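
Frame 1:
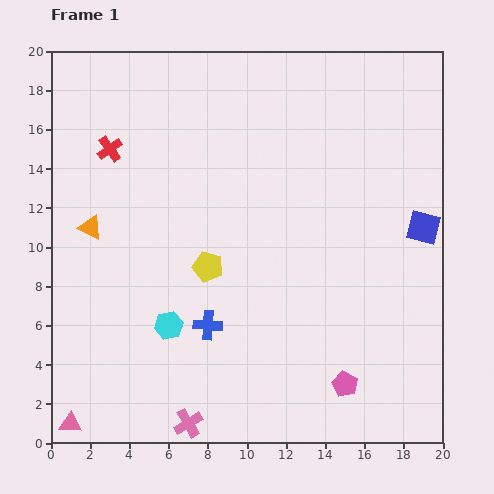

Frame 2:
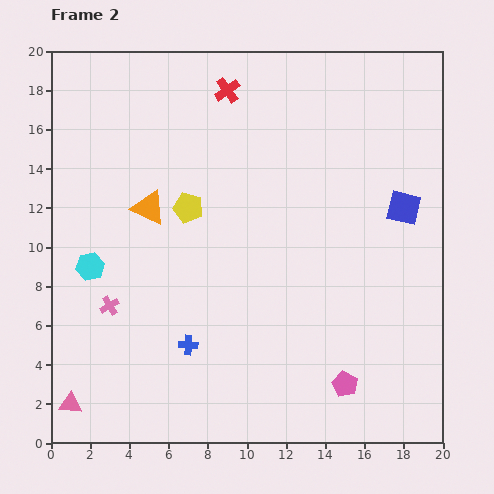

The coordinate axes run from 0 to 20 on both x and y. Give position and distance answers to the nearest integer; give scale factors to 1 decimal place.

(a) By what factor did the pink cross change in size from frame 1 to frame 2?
0.7×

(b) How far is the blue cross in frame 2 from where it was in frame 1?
1

The blue cross moved from (8, 6) to (7, 5), a distance of √(1² + 1²) ≈ 1.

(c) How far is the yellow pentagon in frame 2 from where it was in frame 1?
3

The yellow pentagon moved from (8, 9) to (7, 12), a distance of √(1² + 3²) ≈ 3.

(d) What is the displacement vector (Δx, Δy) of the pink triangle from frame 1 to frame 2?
(0, 1)

The pink triangle was at (1, 1) in frame 1 and (1, 2) in frame 2.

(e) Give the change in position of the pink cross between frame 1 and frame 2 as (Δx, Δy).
(-4, 6)

The pink cross was at (7, 1) in frame 1 and (3, 7) in frame 2.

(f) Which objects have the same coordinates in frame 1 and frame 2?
the pink pentagon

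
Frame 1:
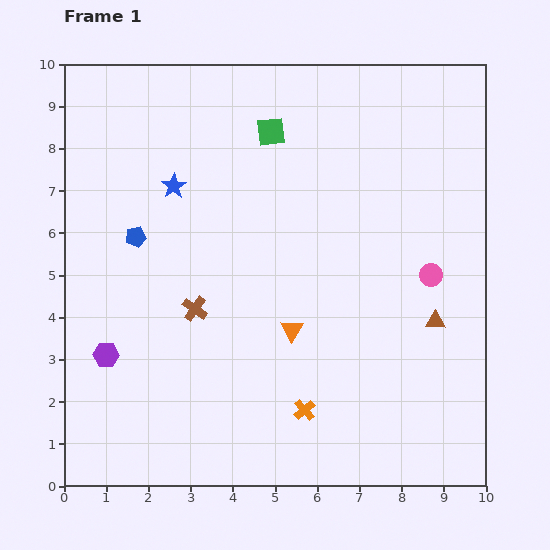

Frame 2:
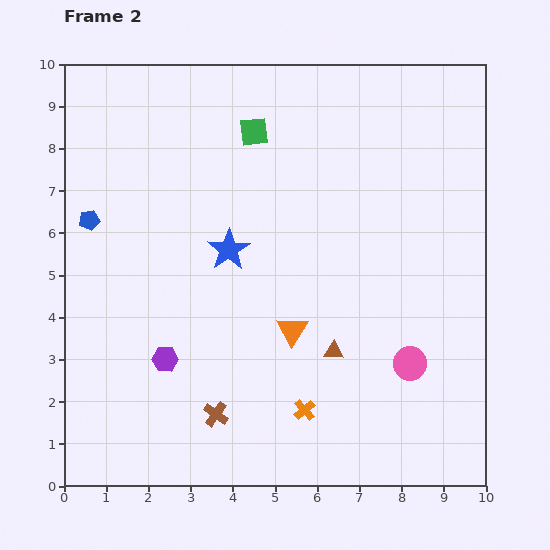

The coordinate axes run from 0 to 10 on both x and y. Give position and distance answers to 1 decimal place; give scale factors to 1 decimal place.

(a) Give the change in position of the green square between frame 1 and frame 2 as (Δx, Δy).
(-0.4, 0.0)

The green square was at (4.9, 8.4) in frame 1 and (4.5, 8.4) in frame 2.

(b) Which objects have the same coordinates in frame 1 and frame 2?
the orange cross, the orange triangle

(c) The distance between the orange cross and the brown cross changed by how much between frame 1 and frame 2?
-1.4

Distance in frame 1: 3.5. Distance in frame 2: 2.1.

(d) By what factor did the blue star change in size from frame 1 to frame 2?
1.7×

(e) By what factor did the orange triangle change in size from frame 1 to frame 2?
1.4×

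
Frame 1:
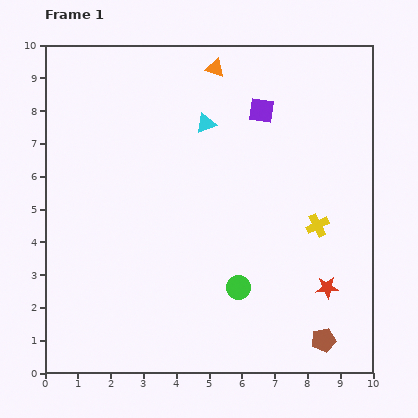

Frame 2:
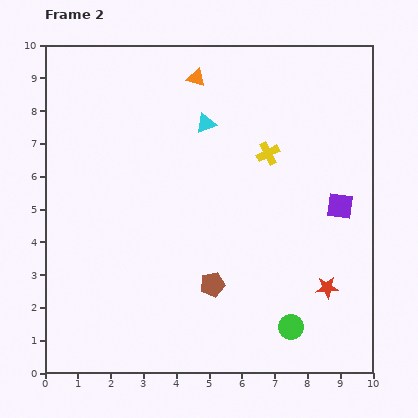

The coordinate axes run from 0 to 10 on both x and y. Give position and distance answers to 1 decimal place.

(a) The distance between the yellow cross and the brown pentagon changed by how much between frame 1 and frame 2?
+0.8

Distance in frame 1: 3.5. Distance in frame 2: 4.3.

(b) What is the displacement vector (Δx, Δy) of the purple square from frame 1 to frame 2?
(2.4, -2.9)

The purple square was at (6.6, 8.0) in frame 1 and (9.0, 5.1) in frame 2.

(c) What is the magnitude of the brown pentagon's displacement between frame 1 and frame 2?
3.8

The brown pentagon moved from (8.5, 1.0) to (5.1, 2.7), a distance of √(3.4² + 1.7²) ≈ 3.8.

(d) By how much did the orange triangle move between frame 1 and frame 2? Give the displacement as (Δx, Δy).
(-0.6, -0.3)

The orange triangle was at (5.2, 9.3) in frame 1 and (4.6, 9.0) in frame 2.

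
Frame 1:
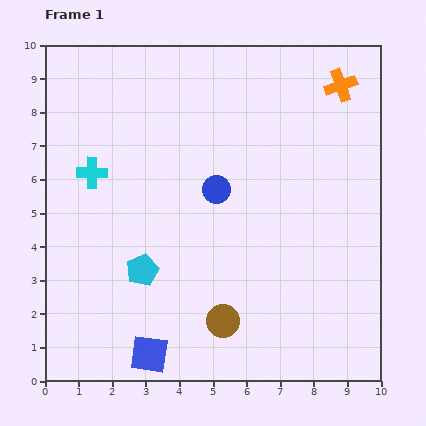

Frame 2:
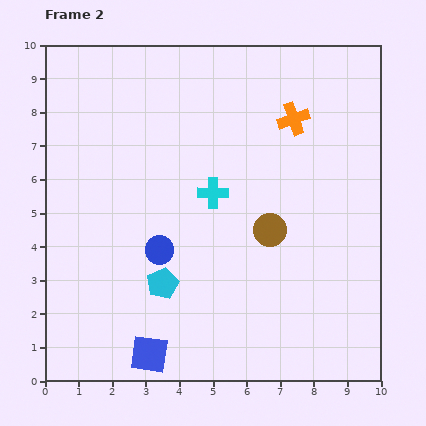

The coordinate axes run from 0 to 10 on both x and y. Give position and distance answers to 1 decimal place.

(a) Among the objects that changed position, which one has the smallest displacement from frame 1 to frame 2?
the cyan pentagon

(moved 0.7)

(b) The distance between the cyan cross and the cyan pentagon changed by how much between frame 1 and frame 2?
-0.2

Distance in frame 1: 3.3. Distance in frame 2: 3.1.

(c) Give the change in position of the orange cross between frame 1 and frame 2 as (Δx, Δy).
(-1.4, -1.0)

The orange cross was at (8.8, 8.8) in frame 1 and (7.4, 7.8) in frame 2.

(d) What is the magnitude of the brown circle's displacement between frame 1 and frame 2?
3.0

The brown circle moved from (5.3, 1.8) to (6.7, 4.5), a distance of √(1.4² + 2.7²) ≈ 3.0.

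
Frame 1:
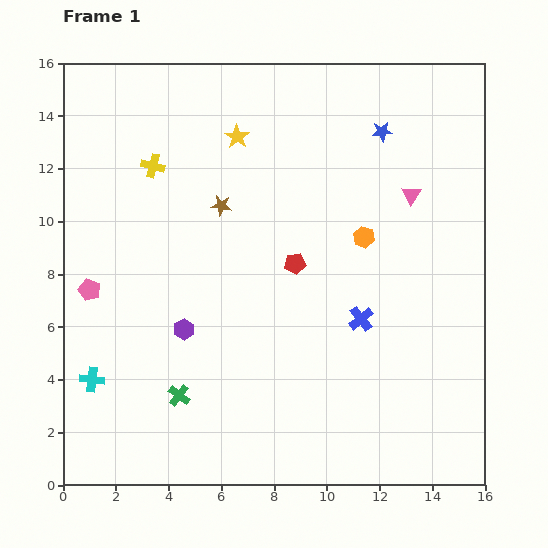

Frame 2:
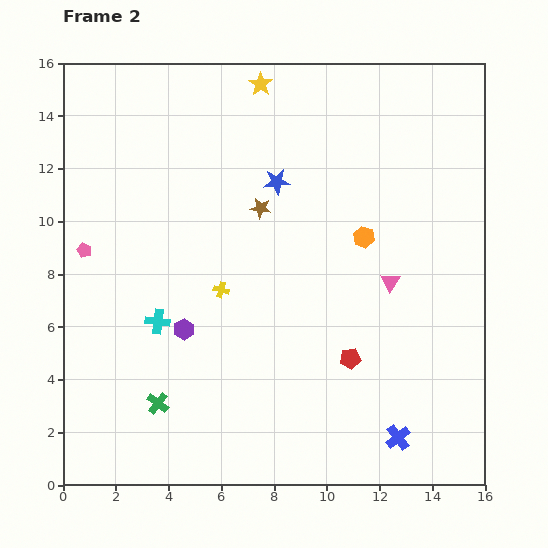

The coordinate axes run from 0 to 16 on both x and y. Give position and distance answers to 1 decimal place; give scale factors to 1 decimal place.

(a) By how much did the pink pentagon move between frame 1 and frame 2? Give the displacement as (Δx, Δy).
(-0.2, 1.5)

The pink pentagon was at (1.0, 7.4) in frame 1 and (0.8, 8.9) in frame 2.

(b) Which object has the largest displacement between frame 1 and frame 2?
the yellow cross

(moved 5.4; next 4.7)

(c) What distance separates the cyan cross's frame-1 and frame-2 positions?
3.3

The cyan cross moved from (1.1, 4.0) to (3.6, 6.2), a distance of √(2.5² + 2.2²) ≈ 3.3.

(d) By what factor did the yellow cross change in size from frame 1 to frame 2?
0.7×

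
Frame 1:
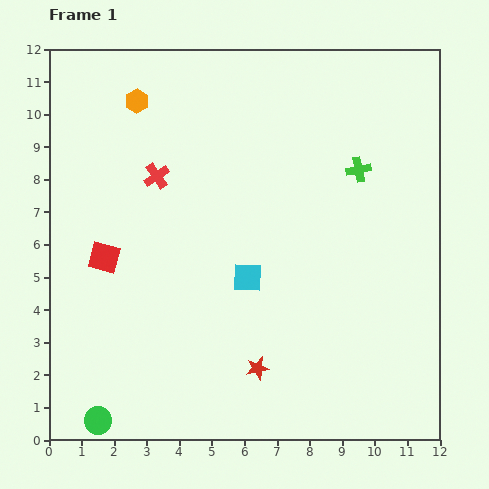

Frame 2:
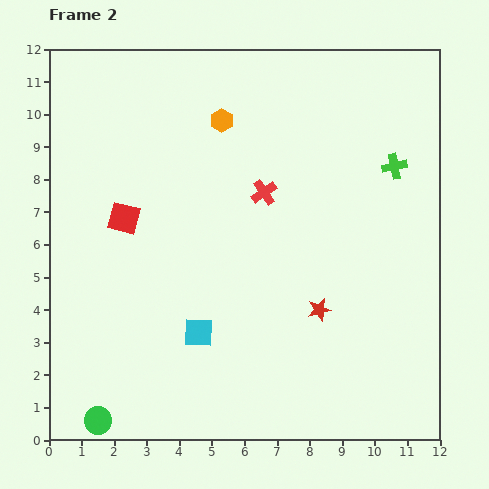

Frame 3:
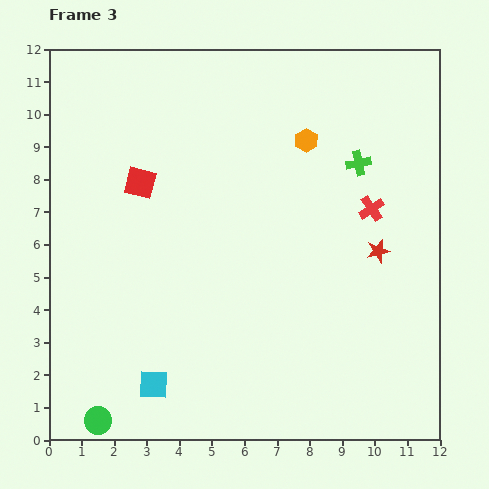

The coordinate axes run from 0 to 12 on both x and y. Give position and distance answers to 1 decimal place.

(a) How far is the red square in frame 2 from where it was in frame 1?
1.3

The red square moved from (1.7, 5.6) to (2.3, 6.8), a distance of √(0.6² + 1.2²) ≈ 1.3.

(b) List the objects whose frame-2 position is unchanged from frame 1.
the green circle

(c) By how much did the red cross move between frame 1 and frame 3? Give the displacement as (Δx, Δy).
(6.6, -1.0)

The red cross was at (3.3, 8.1) in frame 1 and (9.9, 7.1) in frame 3.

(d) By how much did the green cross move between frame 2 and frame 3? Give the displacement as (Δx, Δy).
(-1.1, 0.1)

The green cross was at (10.6, 8.4) in frame 2 and (9.5, 8.5) in frame 3.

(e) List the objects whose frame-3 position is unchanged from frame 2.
the green circle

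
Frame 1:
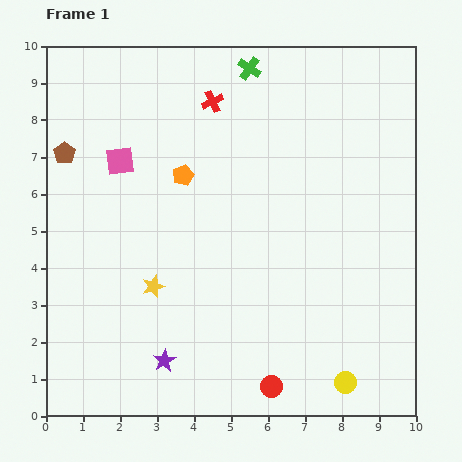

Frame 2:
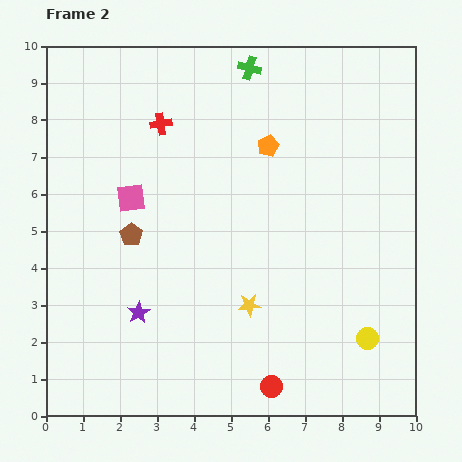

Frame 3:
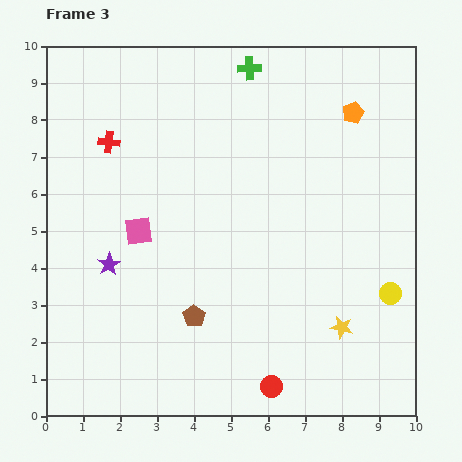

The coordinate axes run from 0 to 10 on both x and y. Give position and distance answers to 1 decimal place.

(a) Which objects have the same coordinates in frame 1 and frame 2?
the red circle, the green cross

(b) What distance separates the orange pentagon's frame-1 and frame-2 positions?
2.4

The orange pentagon moved from (3.7, 6.5) to (6.0, 7.3), a distance of √(2.3² + 0.8²) ≈ 2.4.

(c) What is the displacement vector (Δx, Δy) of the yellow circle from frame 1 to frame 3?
(1.2, 2.4)

The yellow circle was at (8.1, 0.9) in frame 1 and (9.3, 3.3) in frame 3.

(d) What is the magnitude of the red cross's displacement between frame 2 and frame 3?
1.5

The red cross moved from (3.1, 7.9) to (1.7, 7.4), a distance of √(1.4² + 0.5²) ≈ 1.5.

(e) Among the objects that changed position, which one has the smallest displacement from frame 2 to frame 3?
the pink square

(moved 0.9)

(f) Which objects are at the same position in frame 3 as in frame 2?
the red circle, the green cross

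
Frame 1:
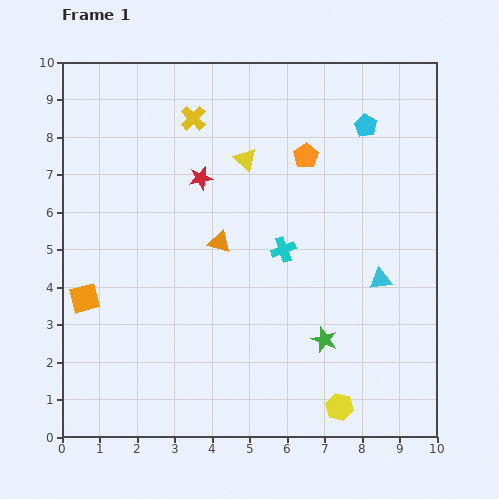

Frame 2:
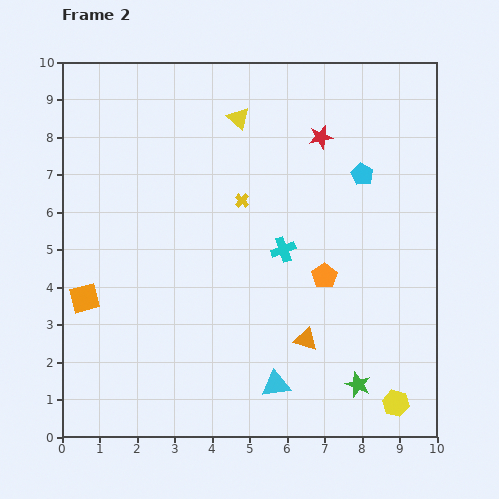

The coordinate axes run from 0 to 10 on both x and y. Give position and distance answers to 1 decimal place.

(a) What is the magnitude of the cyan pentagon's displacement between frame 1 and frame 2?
1.3

The cyan pentagon moved from (8.1, 8.3) to (8.0, 7.0), a distance of √(0.1² + 1.3²) ≈ 1.3.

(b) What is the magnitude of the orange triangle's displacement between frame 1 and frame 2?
3.5

The orange triangle moved from (4.2, 5.2) to (6.5, 2.6), a distance of √(2.3² + 2.6²) ≈ 3.5.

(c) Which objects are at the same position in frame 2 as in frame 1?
the cyan cross, the orange square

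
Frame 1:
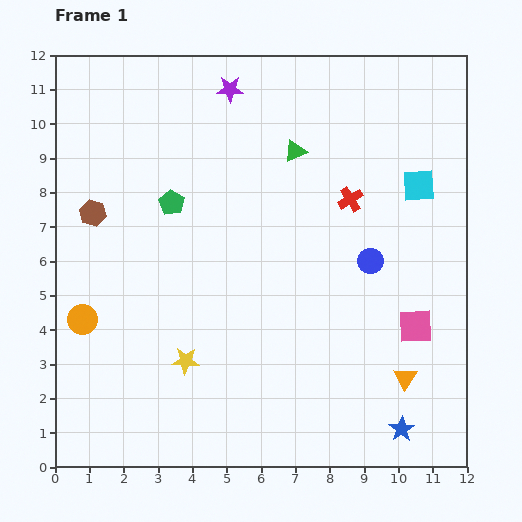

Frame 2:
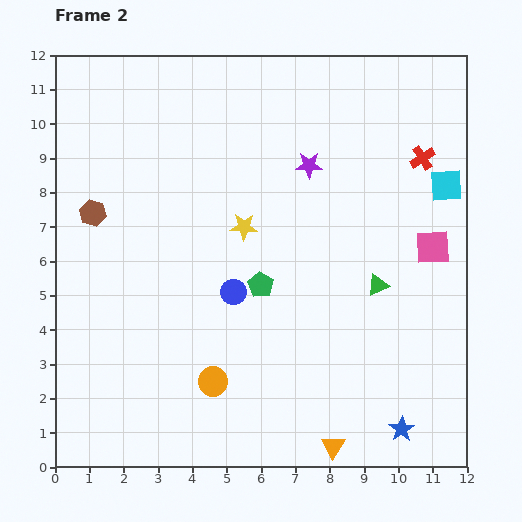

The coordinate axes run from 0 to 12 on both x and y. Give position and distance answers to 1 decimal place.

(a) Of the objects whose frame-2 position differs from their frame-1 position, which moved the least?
the cyan square

(moved 0.8)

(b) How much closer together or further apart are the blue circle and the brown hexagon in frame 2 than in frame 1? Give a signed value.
-3.5

Distance in frame 1: 8.2. Distance in frame 2: 4.7.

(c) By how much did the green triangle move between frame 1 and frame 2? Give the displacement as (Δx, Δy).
(2.4, -3.9)

The green triangle was at (7.0, 9.2) in frame 1 and (9.4, 5.3) in frame 2.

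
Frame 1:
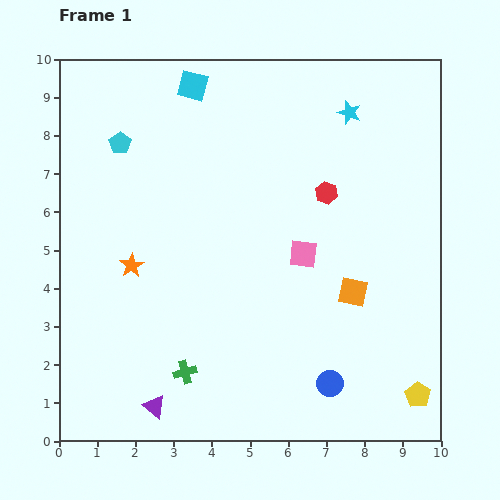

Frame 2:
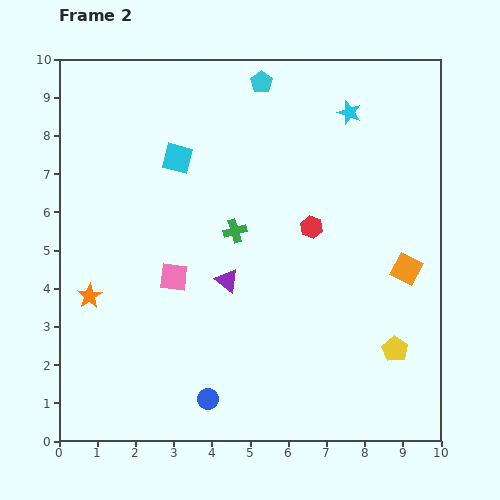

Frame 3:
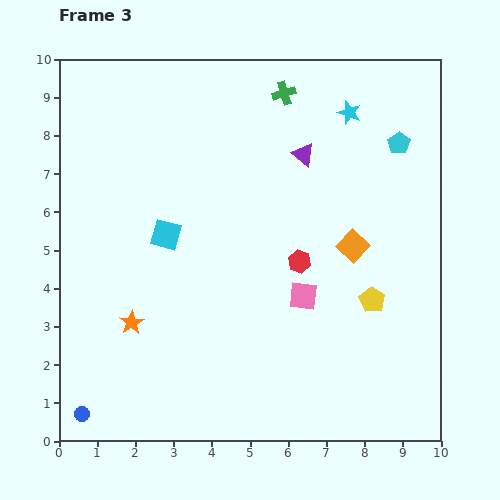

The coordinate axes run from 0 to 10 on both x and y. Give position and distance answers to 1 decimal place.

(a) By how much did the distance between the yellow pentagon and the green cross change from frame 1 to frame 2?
-0.9

Distance in frame 1: 6.1. Distance in frame 2: 5.2.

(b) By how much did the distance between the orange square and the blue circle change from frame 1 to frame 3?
+5.9

Distance in frame 1: 2.5. Distance in frame 3: 8.4.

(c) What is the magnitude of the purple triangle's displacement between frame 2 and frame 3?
3.9

The purple triangle moved from (4.4, 4.2) to (6.4, 7.5), a distance of √(2.0² + 3.3²) ≈ 3.9.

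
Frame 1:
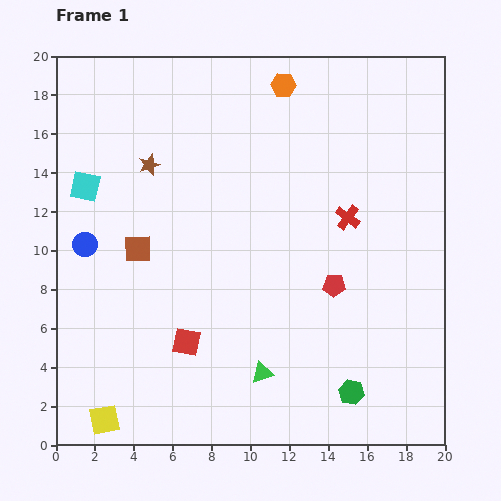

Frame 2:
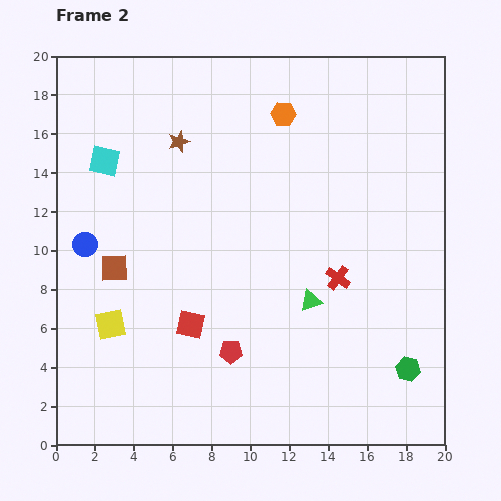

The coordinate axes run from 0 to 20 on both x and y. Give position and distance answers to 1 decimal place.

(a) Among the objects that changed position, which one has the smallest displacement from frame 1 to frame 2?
the red square

(moved 0.9)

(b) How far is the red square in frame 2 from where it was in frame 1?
0.9

The red square moved from (6.7, 5.3) to (6.9, 6.2), a distance of √(0.2² + 0.9²) ≈ 0.9.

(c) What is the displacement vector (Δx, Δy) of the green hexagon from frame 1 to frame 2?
(2.9, 1.2)

The green hexagon was at (15.2, 2.7) in frame 1 and (18.1, 3.9) in frame 2.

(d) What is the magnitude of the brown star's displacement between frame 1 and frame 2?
1.9

The brown star moved from (4.8, 14.4) to (6.3, 15.6), a distance of √(1.5² + 1.2²) ≈ 1.9.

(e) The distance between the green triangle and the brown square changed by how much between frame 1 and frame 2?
+1.1

Distance in frame 1: 9.1. Distance in frame 2: 10.2.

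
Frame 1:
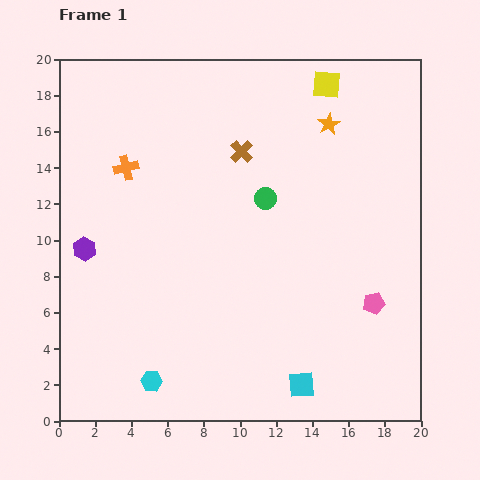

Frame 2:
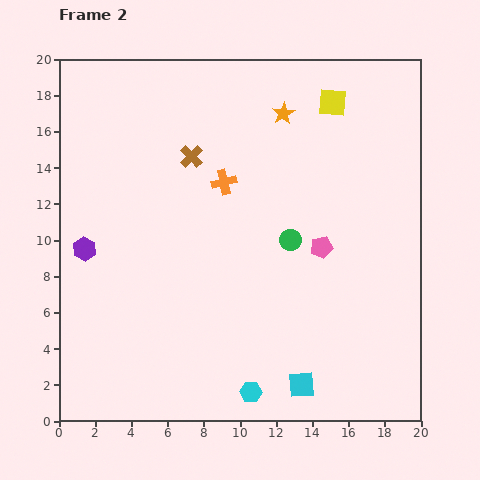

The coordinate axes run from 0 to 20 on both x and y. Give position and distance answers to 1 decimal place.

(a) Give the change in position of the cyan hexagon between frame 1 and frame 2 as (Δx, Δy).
(5.5, -0.6)

The cyan hexagon was at (5.1, 2.2) in frame 1 and (10.6, 1.6) in frame 2.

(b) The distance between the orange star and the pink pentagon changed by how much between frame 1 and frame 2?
-2.5

Distance in frame 1: 10.2. Distance in frame 2: 7.7.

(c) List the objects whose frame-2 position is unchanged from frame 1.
the cyan square, the purple hexagon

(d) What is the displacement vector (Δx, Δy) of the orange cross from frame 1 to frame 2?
(5.4, -0.8)

The orange cross was at (3.7, 14.0) in frame 1 and (9.1, 13.2) in frame 2.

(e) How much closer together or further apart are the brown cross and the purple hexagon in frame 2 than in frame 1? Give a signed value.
-2.4

Distance in frame 1: 10.2. Distance in frame 2: 7.8.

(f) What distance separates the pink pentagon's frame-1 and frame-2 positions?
4.2

The pink pentagon moved from (17.4, 6.5) to (14.5, 9.6), a distance of √(2.9² + 3.1²) ≈ 4.2.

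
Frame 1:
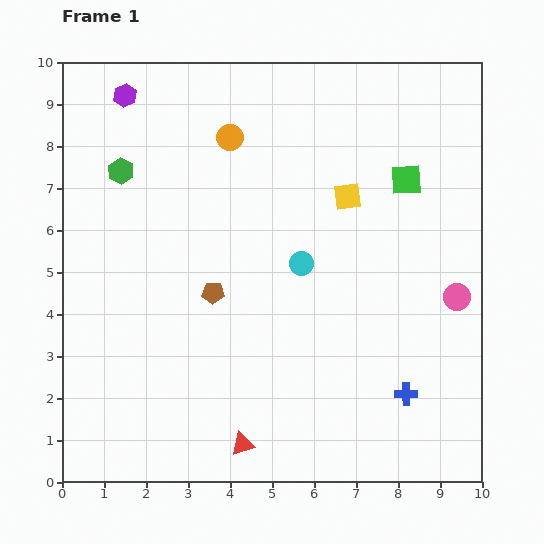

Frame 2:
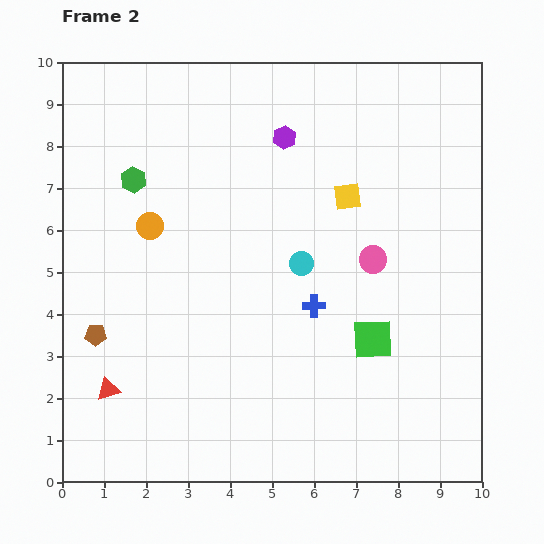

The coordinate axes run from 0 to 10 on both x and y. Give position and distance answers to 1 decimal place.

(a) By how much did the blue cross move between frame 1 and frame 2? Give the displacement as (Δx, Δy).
(-2.2, 2.1)

The blue cross was at (8.2, 2.1) in frame 1 and (6.0, 4.2) in frame 2.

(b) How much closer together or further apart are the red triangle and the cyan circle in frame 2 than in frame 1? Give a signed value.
+1.0

Distance in frame 1: 4.5. Distance in frame 2: 5.5.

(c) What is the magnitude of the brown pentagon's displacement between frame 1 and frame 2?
3.0

The brown pentagon moved from (3.6, 4.5) to (0.8, 3.5), a distance of √(2.8² + 1.0²) ≈ 3.0.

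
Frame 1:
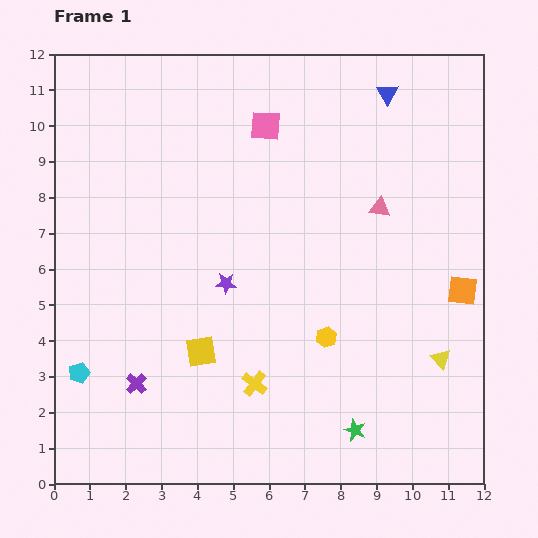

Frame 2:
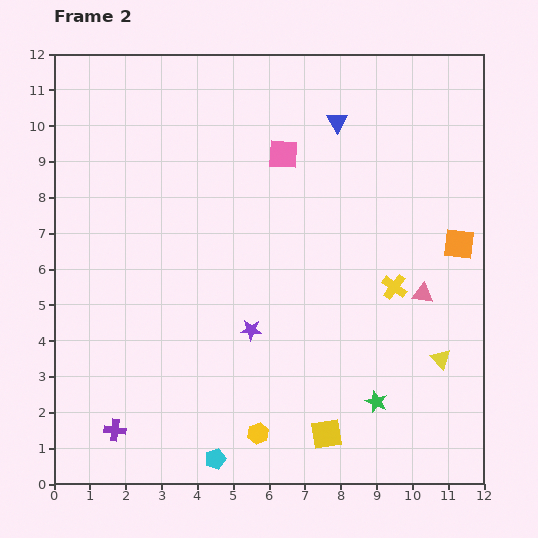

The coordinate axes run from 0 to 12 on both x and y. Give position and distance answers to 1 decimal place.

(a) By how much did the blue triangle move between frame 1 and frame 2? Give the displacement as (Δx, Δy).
(-1.4, -0.8)

The blue triangle was at (9.3, 10.9) in frame 1 and (7.9, 10.1) in frame 2.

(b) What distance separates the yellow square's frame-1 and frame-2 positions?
4.2

The yellow square moved from (4.1, 3.7) to (7.6, 1.4), a distance of √(3.5² + 2.3²) ≈ 4.2.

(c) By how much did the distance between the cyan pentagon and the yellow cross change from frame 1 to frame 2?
+2.0

Distance in frame 1: 4.9. Distance in frame 2: 6.9.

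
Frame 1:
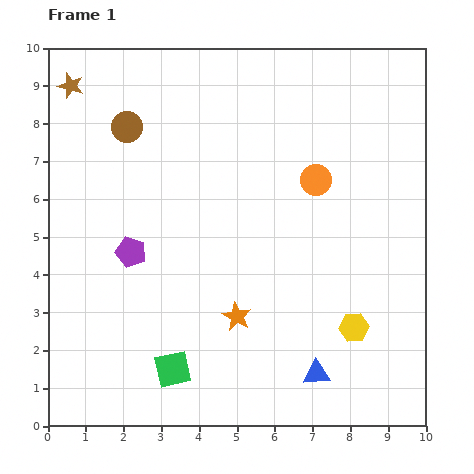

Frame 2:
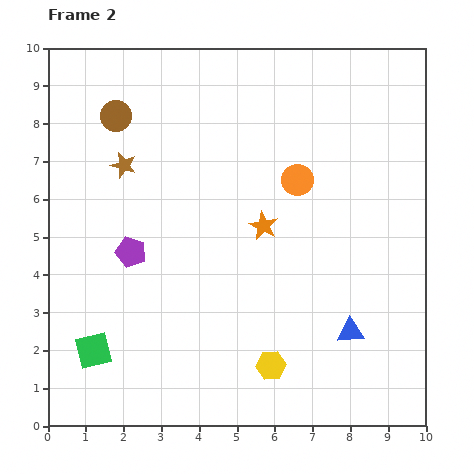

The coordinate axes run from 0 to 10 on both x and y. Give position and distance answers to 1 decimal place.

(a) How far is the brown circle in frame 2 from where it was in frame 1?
0.4

The brown circle moved from (2.1, 7.9) to (1.8, 8.2), a distance of √(0.3² + 0.3²) ≈ 0.4.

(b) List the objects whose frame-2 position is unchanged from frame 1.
the purple pentagon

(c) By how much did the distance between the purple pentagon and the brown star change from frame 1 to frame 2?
-2.4

Distance in frame 1: 4.7. Distance in frame 2: 2.3.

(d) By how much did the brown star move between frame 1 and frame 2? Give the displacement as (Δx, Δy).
(1.4, -2.1)

The brown star was at (0.6, 9.0) in frame 1 and (2.0, 6.9) in frame 2.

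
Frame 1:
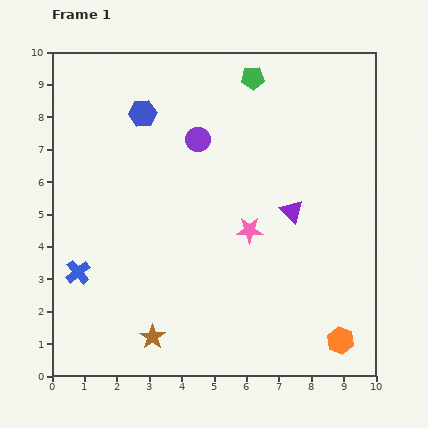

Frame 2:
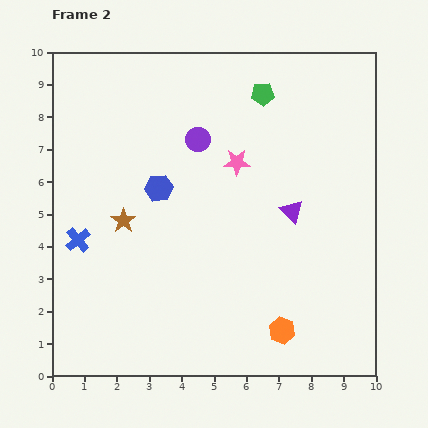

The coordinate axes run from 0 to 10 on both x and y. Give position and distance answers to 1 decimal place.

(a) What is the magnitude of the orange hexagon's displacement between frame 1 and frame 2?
1.8

The orange hexagon moved from (8.9, 1.1) to (7.1, 1.4), a distance of √(1.8² + 0.3²) ≈ 1.8.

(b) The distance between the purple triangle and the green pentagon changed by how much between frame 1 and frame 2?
-0.6

Distance in frame 1: 4.3. Distance in frame 2: 3.7.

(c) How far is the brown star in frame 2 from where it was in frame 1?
3.7

The brown star moved from (3.1, 1.2) to (2.2, 4.8), a distance of √(0.9² + 3.6²) ≈ 3.7.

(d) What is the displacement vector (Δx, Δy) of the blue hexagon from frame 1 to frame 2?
(0.5, -2.3)

The blue hexagon was at (2.8, 8.1) in frame 1 and (3.3, 5.8) in frame 2.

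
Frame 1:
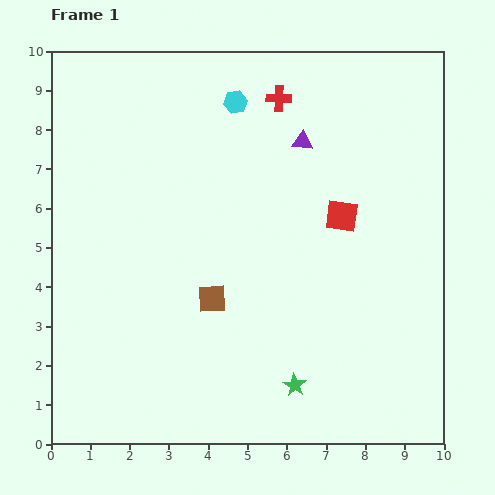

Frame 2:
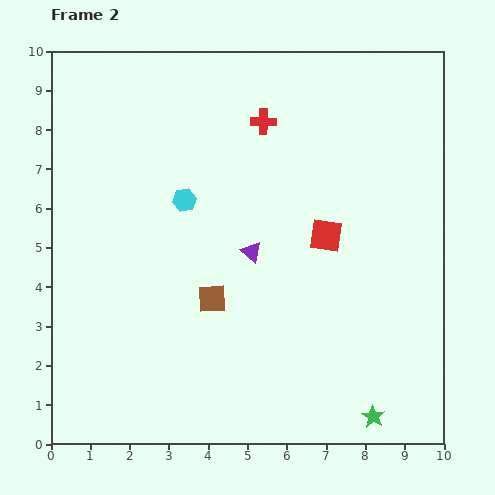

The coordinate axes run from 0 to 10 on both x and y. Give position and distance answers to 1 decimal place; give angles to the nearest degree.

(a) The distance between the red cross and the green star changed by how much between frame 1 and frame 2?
+0.7

Distance in frame 1: 7.3. Distance in frame 2: 8.0.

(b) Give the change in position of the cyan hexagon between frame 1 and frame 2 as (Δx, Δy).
(-1.3, -2.5)

The cyan hexagon was at (4.7, 8.7) in frame 1 and (3.4, 6.2) in frame 2.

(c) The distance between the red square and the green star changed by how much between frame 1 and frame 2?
+0.3

Distance in frame 1: 4.5. Distance in frame 2: 4.8.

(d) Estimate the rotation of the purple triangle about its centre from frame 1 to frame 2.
38° clockwise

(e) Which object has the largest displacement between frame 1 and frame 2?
the purple triangle

(moved 3.1; next 2.8)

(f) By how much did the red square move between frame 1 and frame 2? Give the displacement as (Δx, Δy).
(-0.4, -0.5)

The red square was at (7.4, 5.8) in frame 1 and (7.0, 5.3) in frame 2.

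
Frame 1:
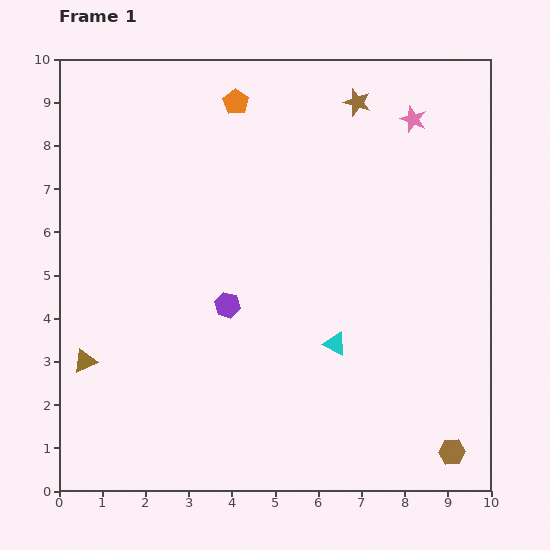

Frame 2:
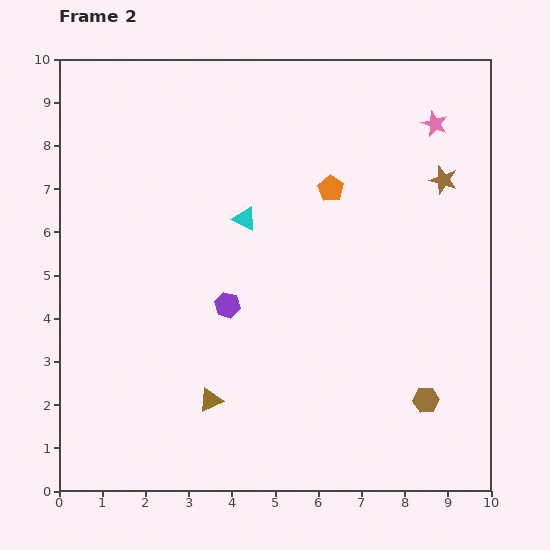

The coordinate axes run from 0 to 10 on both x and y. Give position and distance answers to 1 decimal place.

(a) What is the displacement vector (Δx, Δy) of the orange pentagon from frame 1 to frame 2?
(2.2, -2.0)

The orange pentagon was at (4.1, 9.0) in frame 1 and (6.3, 7.0) in frame 2.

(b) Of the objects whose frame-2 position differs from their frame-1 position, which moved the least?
the pink star

(moved 0.5)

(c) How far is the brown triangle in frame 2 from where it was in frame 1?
3.0

The brown triangle moved from (0.6, 3.0) to (3.5, 2.1), a distance of √(2.9² + 0.9²) ≈ 3.0.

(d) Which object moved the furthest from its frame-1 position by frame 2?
the cyan triangle

(moved 3.6; next 3.0)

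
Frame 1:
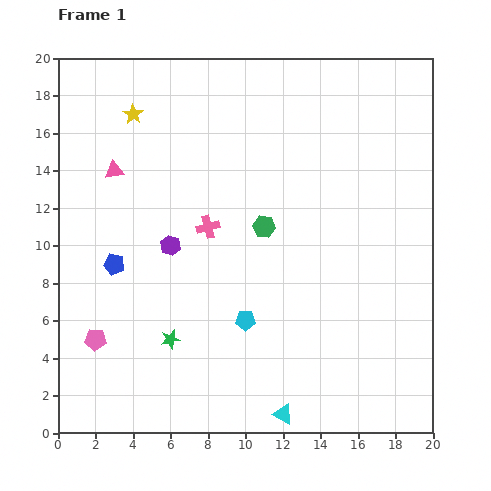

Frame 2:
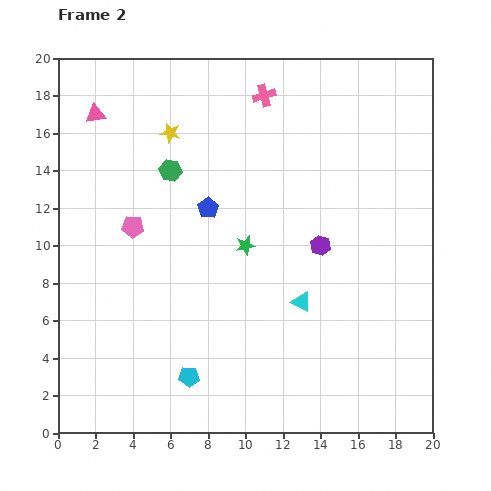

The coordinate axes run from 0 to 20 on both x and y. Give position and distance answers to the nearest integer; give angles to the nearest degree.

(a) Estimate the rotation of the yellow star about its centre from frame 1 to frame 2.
21° counter-clockwise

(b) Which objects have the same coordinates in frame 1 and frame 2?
none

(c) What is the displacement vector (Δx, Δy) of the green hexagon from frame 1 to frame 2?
(-5, 3)

The green hexagon was at (11, 11) in frame 1 and (6, 14) in frame 2.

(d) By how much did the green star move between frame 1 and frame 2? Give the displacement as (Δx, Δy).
(4, 5)

The green star was at (6, 5) in frame 1 and (10, 10) in frame 2.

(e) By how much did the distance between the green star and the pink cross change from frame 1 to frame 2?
+2

Distance in frame 1: 6. Distance in frame 2: 8.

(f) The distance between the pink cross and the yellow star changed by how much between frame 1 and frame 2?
-2

Distance in frame 1: 7. Distance in frame 2: 5.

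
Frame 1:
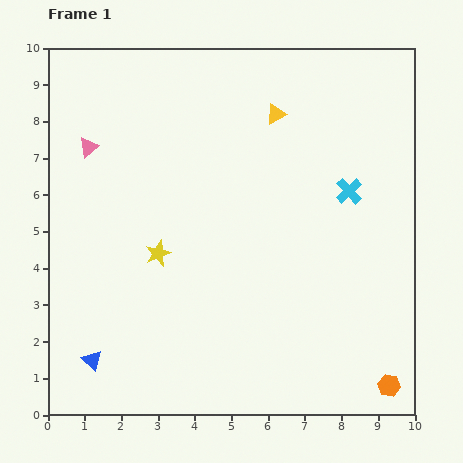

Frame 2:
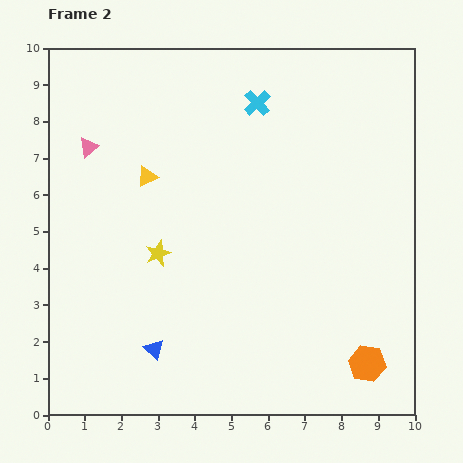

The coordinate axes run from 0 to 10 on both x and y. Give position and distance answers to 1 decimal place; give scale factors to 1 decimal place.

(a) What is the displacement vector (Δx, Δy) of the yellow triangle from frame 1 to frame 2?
(-3.5, -1.7)

The yellow triangle was at (6.2, 8.2) in frame 1 and (2.7, 6.5) in frame 2.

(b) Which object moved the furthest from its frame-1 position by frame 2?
the yellow triangle

(moved 3.9; next 3.5)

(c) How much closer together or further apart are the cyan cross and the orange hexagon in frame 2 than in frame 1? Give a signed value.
+2.3

Distance in frame 1: 5.4. Distance in frame 2: 7.7.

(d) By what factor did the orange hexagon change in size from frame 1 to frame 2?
1.6×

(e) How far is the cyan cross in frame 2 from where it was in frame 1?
3.5

The cyan cross moved from (8.2, 6.1) to (5.7, 8.5), a distance of √(2.5² + 2.4²) ≈ 3.5.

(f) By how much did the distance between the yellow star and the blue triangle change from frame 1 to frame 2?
-0.8

Distance in frame 1: 3.4. Distance in frame 2: 2.6.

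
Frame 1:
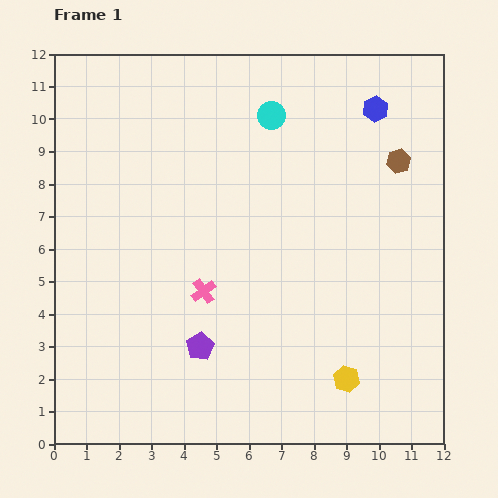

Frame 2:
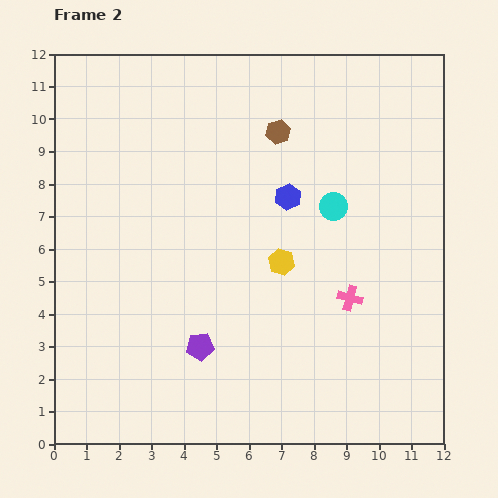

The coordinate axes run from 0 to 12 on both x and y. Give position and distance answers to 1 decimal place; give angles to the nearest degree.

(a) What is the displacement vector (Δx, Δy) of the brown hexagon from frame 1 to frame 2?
(-3.7, 0.9)

The brown hexagon was at (10.6, 8.7) in frame 1 and (6.9, 9.6) in frame 2.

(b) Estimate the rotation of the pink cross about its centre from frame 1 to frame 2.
39° counter-clockwise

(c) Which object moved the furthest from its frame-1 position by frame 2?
the pink cross

(moved 4.5; next 4.1)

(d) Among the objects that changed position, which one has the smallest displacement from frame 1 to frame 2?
the cyan circle

(moved 3.4)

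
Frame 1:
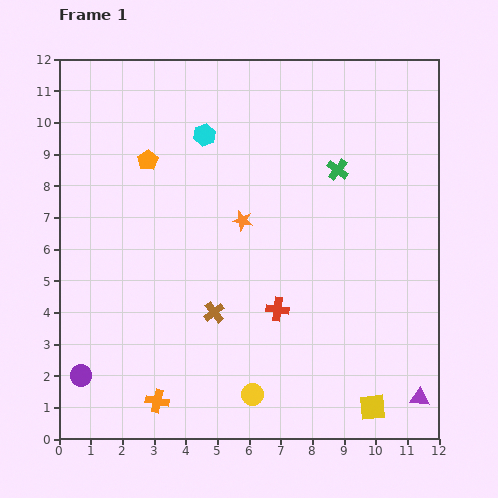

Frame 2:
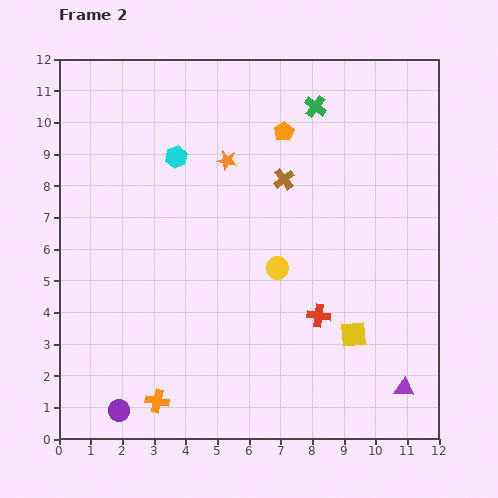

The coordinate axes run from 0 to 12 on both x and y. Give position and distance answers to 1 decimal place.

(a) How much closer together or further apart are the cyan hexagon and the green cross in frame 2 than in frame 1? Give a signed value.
+0.4

Distance in frame 1: 4.3. Distance in frame 2: 4.7.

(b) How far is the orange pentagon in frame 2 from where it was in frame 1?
4.4

The orange pentagon moved from (2.8, 8.8) to (7.1, 9.7), a distance of √(4.3² + 0.9²) ≈ 4.4.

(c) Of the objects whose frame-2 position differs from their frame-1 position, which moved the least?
the purple triangle

(moved 0.6)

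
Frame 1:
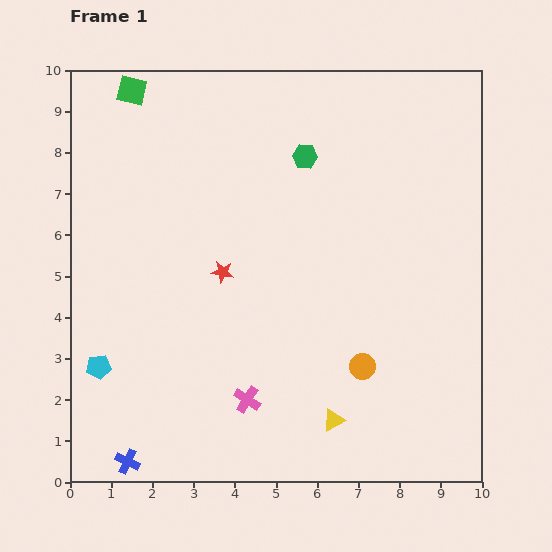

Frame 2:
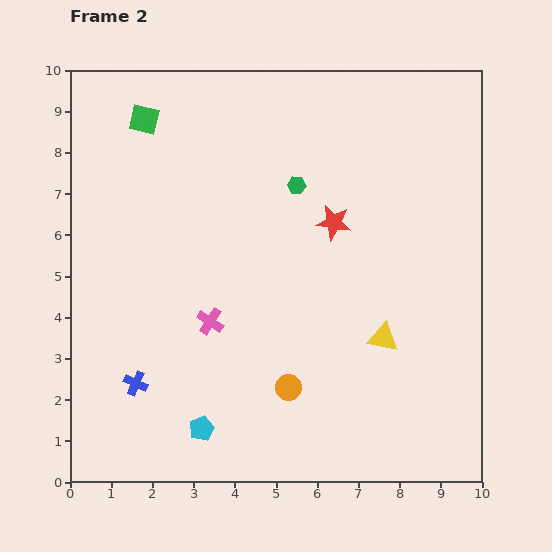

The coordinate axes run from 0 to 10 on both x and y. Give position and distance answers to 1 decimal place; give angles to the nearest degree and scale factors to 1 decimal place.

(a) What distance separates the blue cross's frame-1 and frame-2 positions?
1.9

The blue cross moved from (1.4, 0.5) to (1.6, 2.4), a distance of √(0.2² + 1.9²) ≈ 1.9.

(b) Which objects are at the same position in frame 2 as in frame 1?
none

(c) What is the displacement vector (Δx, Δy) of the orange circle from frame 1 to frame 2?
(-1.8, -0.5)

The orange circle was at (7.1, 2.8) in frame 1 and (5.3, 2.3) in frame 2.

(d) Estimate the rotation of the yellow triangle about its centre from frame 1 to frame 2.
39° clockwise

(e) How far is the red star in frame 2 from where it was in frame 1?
3.0

The red star moved from (3.7, 5.1) to (6.4, 6.3), a distance of √(2.7² + 1.2²) ≈ 3.0.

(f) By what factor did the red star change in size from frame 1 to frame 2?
1.6×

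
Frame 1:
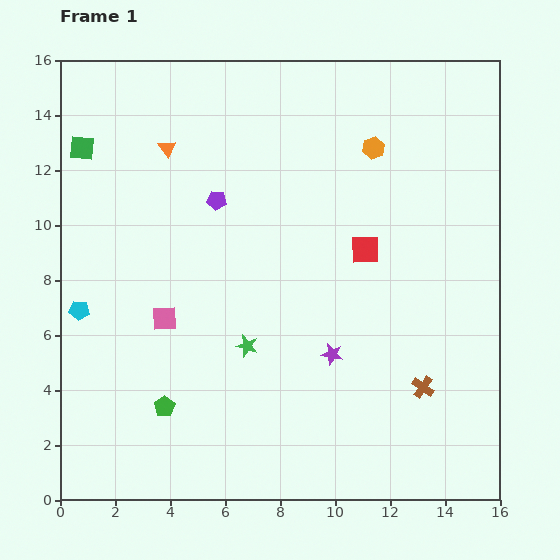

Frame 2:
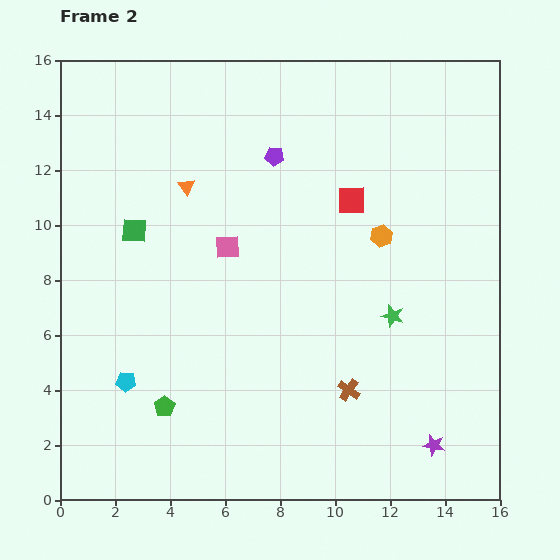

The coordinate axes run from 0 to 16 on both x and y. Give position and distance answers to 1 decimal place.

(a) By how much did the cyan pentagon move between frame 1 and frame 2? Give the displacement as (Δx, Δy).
(1.7, -2.6)

The cyan pentagon was at (0.7, 6.9) in frame 1 and (2.4, 4.3) in frame 2.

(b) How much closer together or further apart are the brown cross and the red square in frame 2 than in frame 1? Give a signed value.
+1.5

Distance in frame 1: 5.4. Distance in frame 2: 6.9.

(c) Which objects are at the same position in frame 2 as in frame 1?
the green pentagon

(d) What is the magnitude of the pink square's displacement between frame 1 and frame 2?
3.5

The pink square moved from (3.8, 6.6) to (6.1, 9.2), a distance of √(2.3² + 2.6²) ≈ 3.5.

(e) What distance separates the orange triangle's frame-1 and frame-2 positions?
1.6

The orange triangle moved from (3.9, 12.8) to (4.6, 11.4), a distance of √(0.7² + 1.4²) ≈ 1.6.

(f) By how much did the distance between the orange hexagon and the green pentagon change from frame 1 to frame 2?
-2.1

Distance in frame 1: 12.1. Distance in frame 2: 10.0.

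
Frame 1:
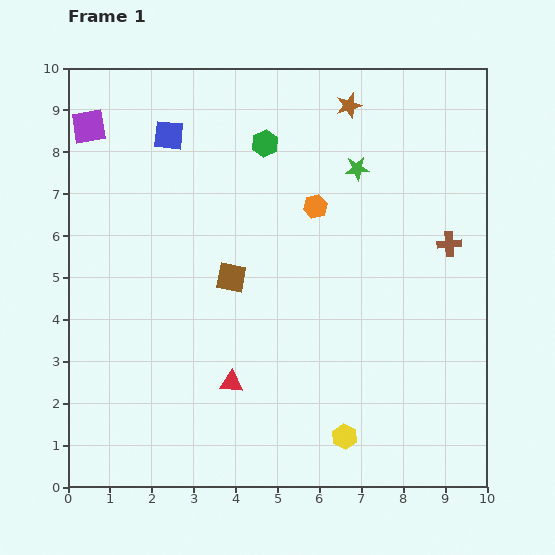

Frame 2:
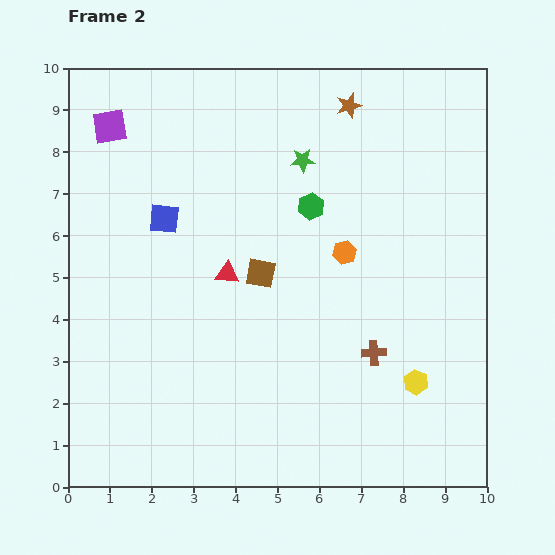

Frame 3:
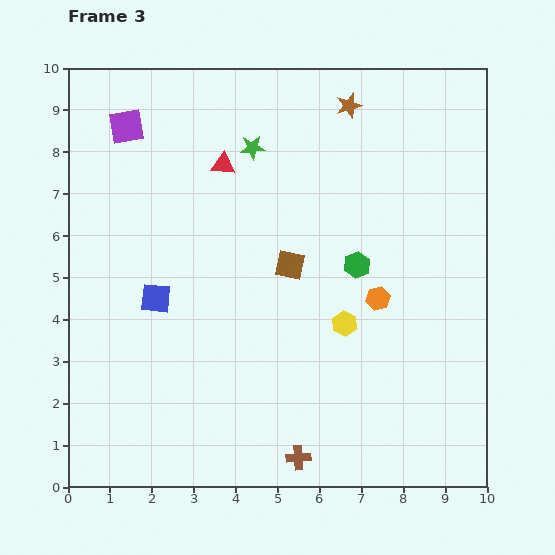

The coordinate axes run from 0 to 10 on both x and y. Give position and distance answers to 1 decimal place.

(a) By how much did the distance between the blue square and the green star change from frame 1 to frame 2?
-1.0

Distance in frame 1: 4.6. Distance in frame 2: 3.6.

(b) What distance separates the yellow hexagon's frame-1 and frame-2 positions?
2.1

The yellow hexagon moved from (6.6, 1.2) to (8.3, 2.5), a distance of √(1.7² + 1.3²) ≈ 2.1.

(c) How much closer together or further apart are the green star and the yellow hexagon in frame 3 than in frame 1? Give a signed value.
-1.7

Distance in frame 1: 6.4. Distance in frame 3: 4.7.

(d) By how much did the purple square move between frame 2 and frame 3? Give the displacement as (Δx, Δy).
(0.4, 0.0)

The purple square was at (1.0, 8.6) in frame 2 and (1.4, 8.6) in frame 3.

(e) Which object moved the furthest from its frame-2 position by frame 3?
the brown cross

(moved 3.1; next 2.6)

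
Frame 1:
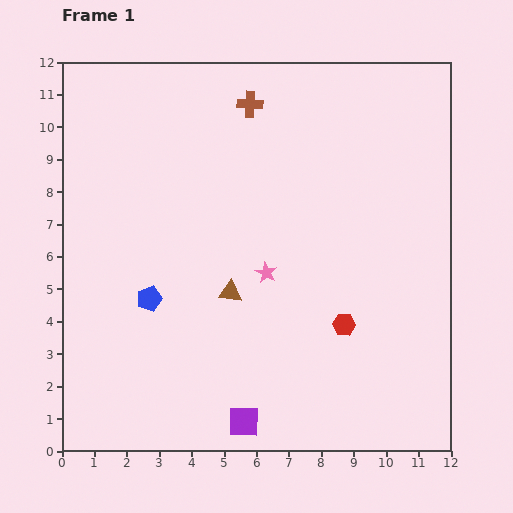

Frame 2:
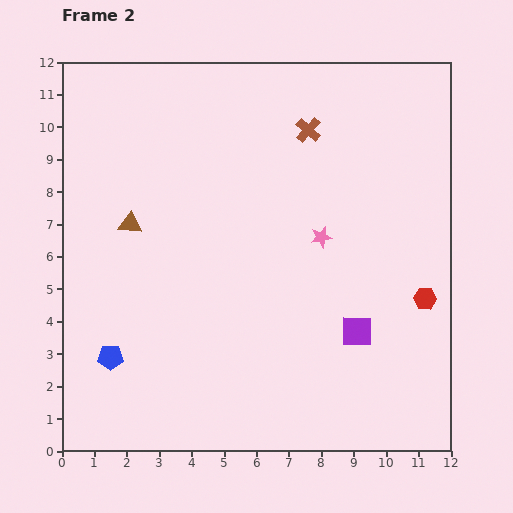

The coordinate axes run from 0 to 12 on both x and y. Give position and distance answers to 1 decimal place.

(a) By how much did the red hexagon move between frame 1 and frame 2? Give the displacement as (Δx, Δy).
(2.5, 0.8)

The red hexagon was at (8.7, 3.9) in frame 1 and (11.2, 4.7) in frame 2.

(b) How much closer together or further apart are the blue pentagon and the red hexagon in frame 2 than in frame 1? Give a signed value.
+3.8

Distance in frame 1: 6.1. Distance in frame 2: 9.9.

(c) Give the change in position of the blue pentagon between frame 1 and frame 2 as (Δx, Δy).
(-1.2, -1.8)

The blue pentagon was at (2.7, 4.7) in frame 1 and (1.5, 2.9) in frame 2.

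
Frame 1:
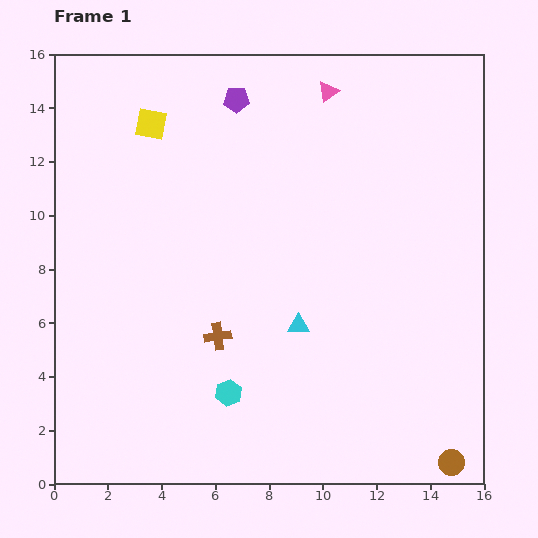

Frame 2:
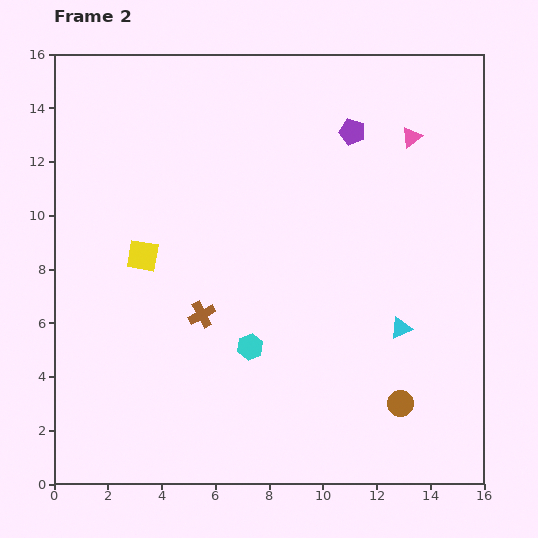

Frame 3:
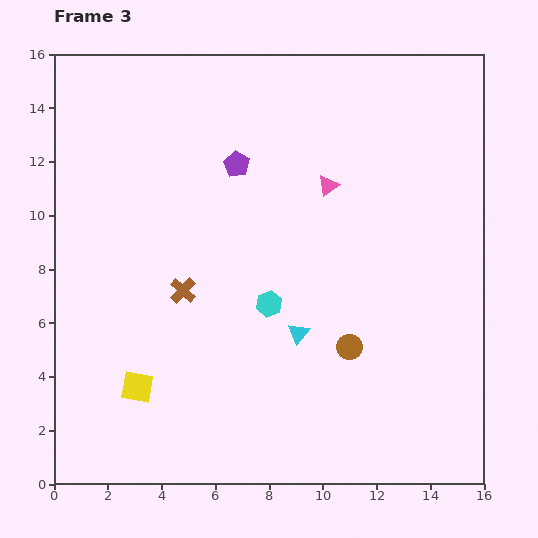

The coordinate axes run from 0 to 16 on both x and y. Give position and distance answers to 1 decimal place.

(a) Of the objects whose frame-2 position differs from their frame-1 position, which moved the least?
the brown cross

(moved 1.0)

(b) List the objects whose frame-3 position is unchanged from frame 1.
none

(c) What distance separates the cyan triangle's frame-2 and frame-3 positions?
3.8

The cyan triangle moved from (12.9, 5.8) to (9.1, 5.6), a distance of √(3.8² + 0.2²) ≈ 3.8.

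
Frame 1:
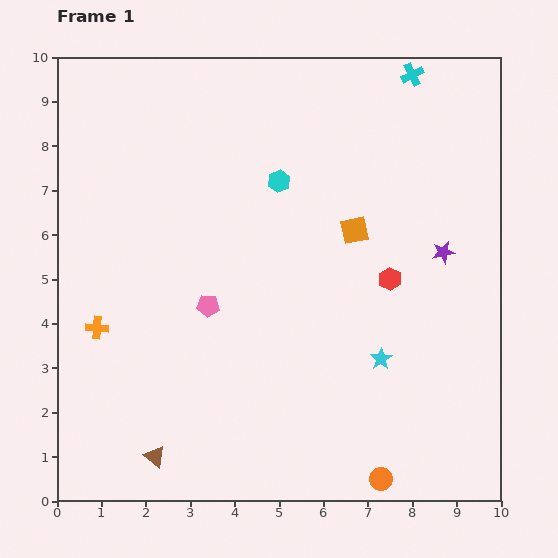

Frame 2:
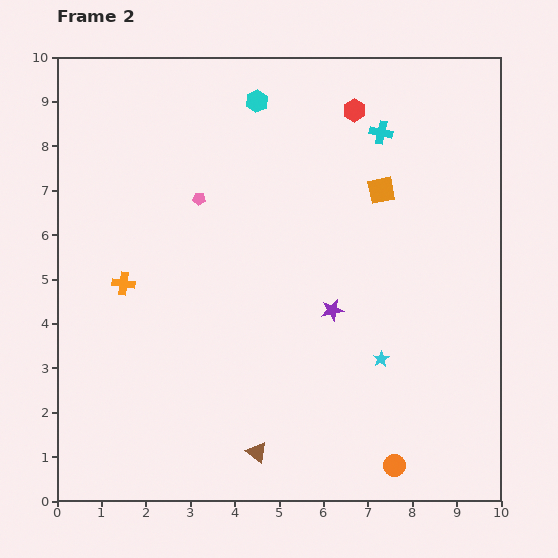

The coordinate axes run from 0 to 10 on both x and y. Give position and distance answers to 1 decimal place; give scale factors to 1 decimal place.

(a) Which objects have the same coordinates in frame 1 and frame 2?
the cyan star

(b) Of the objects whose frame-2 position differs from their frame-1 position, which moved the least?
the orange circle

(moved 0.4)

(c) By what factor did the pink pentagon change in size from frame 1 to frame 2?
0.6×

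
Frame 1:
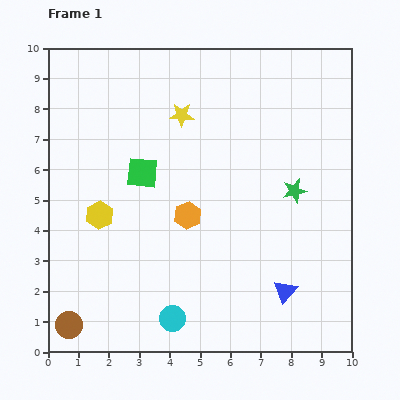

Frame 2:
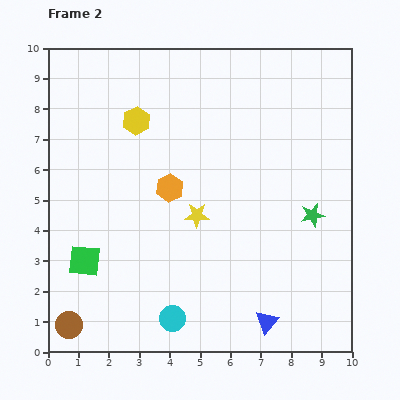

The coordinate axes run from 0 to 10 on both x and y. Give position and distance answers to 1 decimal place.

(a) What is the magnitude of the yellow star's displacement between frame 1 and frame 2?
3.3

The yellow star moved from (4.4, 7.8) to (4.9, 4.5), a distance of √(0.5² + 3.3²) ≈ 3.3.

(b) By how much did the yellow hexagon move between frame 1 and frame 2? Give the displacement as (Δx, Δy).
(1.2, 3.1)

The yellow hexagon was at (1.7, 4.5) in frame 1 and (2.9, 7.6) in frame 2.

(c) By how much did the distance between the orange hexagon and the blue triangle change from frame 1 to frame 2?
+1.3

Distance in frame 1: 4.1. Distance in frame 2: 5.4.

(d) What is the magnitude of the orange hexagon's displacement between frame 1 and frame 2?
1.1

The orange hexagon moved from (4.6, 4.5) to (4.0, 5.4), a distance of √(0.6² + 0.9²) ≈ 1.1.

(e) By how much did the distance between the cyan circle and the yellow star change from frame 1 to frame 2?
-3.2

Distance in frame 1: 6.7. Distance in frame 2: 3.5.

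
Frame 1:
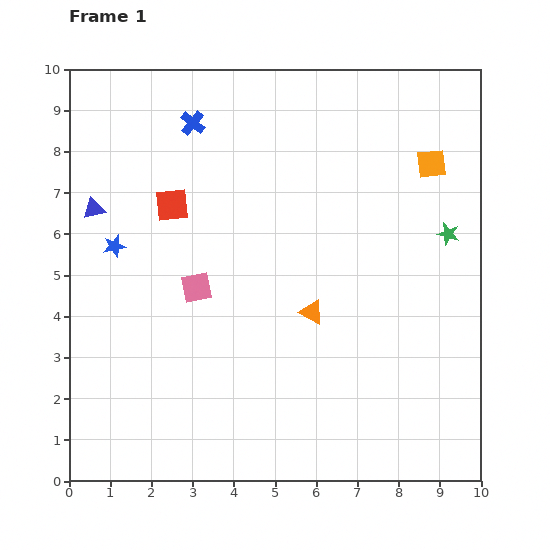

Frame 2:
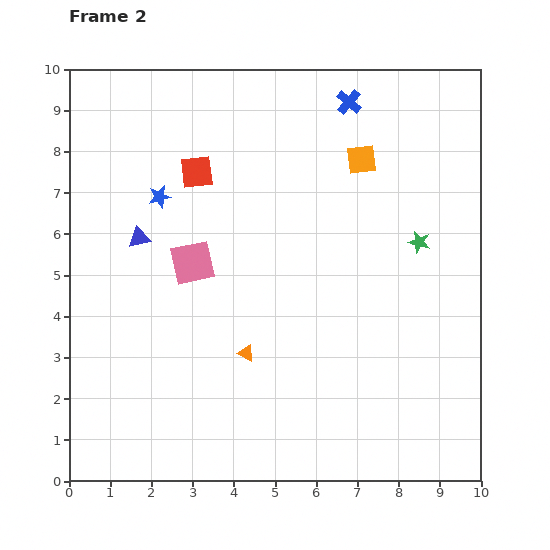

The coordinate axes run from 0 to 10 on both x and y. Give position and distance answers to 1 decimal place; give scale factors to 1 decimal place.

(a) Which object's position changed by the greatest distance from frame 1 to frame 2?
the blue cross

(moved 3.8; next 1.9)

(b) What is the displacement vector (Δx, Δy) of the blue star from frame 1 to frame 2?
(1.1, 1.2)

The blue star was at (1.1, 5.7) in frame 1 and (2.2, 6.9) in frame 2.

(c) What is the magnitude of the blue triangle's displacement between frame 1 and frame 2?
1.3

The blue triangle moved from (0.6, 6.6) to (1.7, 5.9), a distance of √(1.1² + 0.7²) ≈ 1.3.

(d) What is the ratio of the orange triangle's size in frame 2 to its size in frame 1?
0.7×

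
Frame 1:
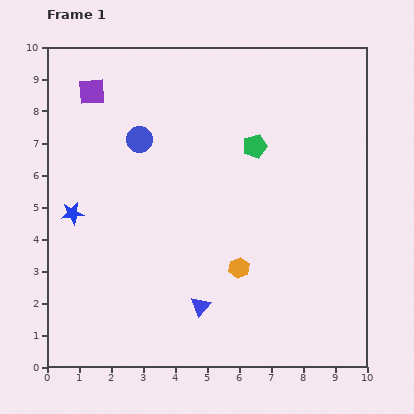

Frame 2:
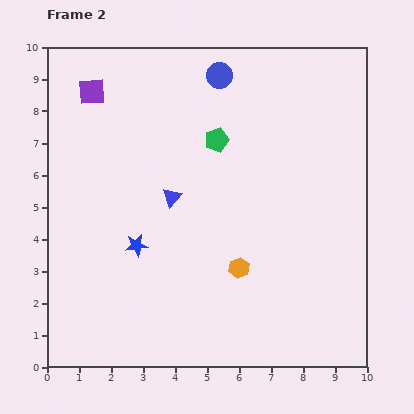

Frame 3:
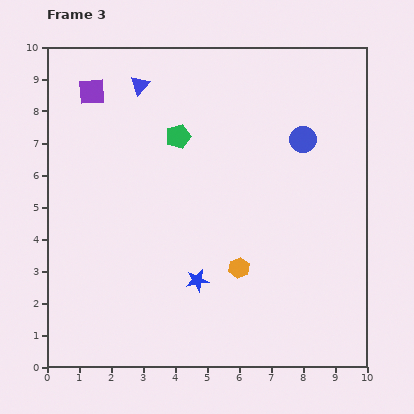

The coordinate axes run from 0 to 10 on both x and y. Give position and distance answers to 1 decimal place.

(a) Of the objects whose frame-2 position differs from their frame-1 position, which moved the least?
the green pentagon

(moved 1.2)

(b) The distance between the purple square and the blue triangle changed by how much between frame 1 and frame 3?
-6.0

Distance in frame 1: 7.5. Distance in frame 3: 1.5.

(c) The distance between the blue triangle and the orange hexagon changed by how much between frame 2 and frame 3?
+3.5

Distance in frame 2: 3.0. Distance in frame 3: 6.5.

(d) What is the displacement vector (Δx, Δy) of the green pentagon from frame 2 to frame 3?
(-1.2, 0.1)

The green pentagon was at (5.3, 7.1) in frame 2 and (4.1, 7.2) in frame 3.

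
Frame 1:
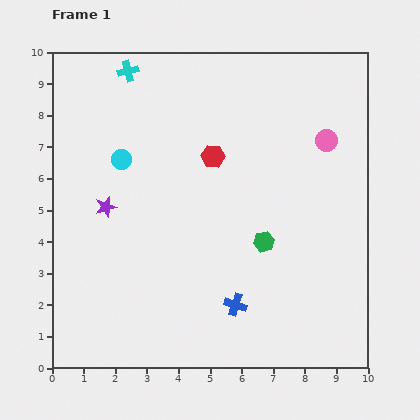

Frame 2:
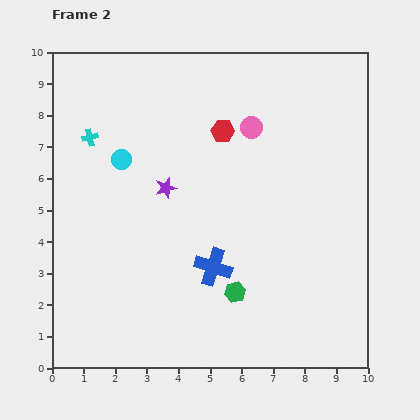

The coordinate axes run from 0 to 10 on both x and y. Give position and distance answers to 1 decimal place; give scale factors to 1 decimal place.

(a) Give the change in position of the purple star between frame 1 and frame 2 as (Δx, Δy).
(1.9, 0.6)

The purple star was at (1.7, 5.1) in frame 1 and (3.6, 5.7) in frame 2.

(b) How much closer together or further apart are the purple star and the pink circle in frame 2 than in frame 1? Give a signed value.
-4.0

Distance in frame 1: 7.3. Distance in frame 2: 3.3.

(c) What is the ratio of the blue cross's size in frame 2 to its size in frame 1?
1.7×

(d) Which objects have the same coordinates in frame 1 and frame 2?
the cyan circle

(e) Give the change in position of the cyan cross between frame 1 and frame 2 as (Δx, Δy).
(-1.2, -2.1)

The cyan cross was at (2.4, 9.4) in frame 1 and (1.2, 7.3) in frame 2.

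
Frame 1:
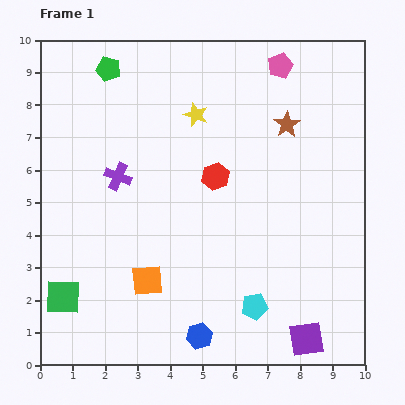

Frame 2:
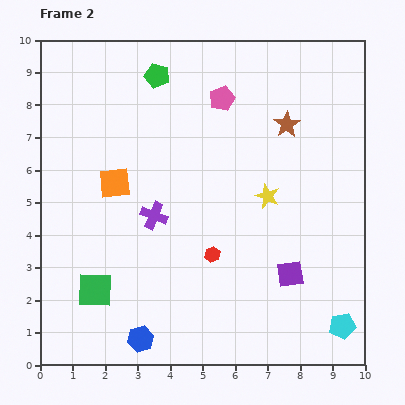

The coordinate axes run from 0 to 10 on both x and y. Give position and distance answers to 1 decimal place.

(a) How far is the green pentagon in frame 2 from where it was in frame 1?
1.5

The green pentagon moved from (2.1, 9.1) to (3.6, 8.9), a distance of √(1.5² + 0.2²) ≈ 1.5.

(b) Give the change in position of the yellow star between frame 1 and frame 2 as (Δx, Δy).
(2.2, -2.5)

The yellow star was at (4.8, 7.7) in frame 1 and (7.0, 5.2) in frame 2.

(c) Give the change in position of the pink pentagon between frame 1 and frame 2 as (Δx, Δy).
(-1.8, -1.0)

The pink pentagon was at (7.4, 9.2) in frame 1 and (5.6, 8.2) in frame 2.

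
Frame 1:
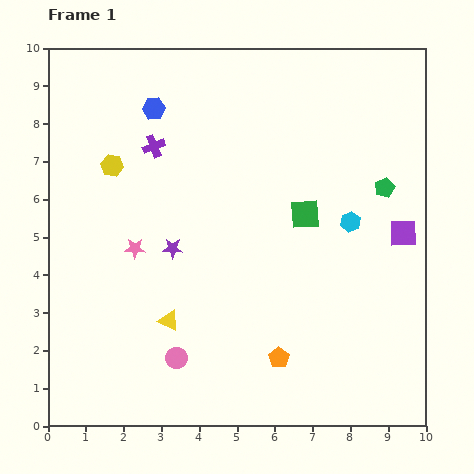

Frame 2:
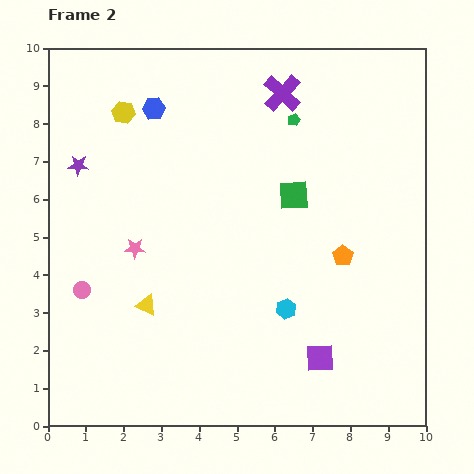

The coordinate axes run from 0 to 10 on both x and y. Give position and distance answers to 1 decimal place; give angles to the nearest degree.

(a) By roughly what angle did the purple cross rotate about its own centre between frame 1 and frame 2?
25° counter-clockwise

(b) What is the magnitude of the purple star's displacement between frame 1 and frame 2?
3.3

The purple star moved from (3.3, 4.7) to (0.8, 6.9), a distance of √(2.5² + 2.2²) ≈ 3.3.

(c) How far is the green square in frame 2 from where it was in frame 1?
0.6

The green square moved from (6.8, 5.6) to (6.5, 6.1), a distance of √(0.3² + 0.5²) ≈ 0.6.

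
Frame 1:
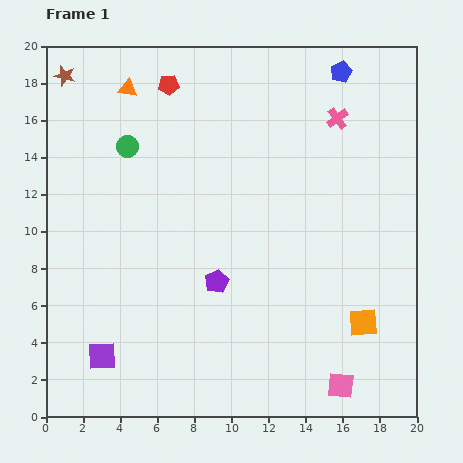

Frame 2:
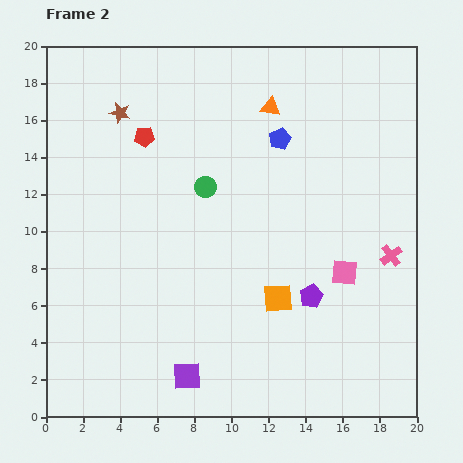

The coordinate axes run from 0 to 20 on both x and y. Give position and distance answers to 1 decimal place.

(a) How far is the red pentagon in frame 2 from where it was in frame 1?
3.1

The red pentagon moved from (6.6, 17.9) to (5.3, 15.1), a distance of √(1.3² + 2.8²) ≈ 3.1.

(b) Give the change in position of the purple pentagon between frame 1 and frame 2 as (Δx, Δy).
(5.1, -0.8)

The purple pentagon was at (9.2, 7.3) in frame 1 and (14.3, 6.5) in frame 2.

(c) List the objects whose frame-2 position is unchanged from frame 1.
none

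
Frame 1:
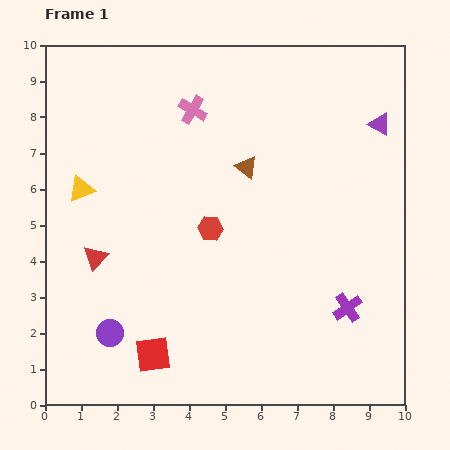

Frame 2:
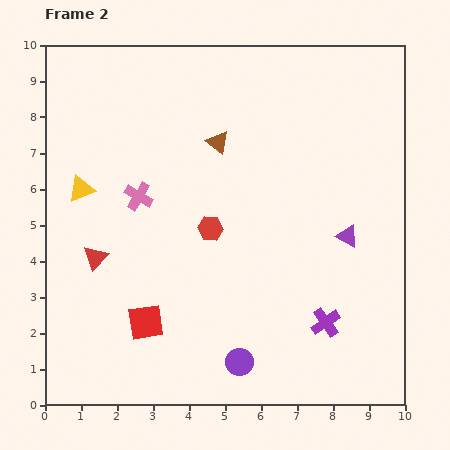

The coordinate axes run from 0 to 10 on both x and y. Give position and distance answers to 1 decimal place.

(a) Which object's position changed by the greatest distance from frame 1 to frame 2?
the purple circle

(moved 3.7; next 3.2)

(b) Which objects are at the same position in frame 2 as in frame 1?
the yellow triangle, the red hexagon, the red triangle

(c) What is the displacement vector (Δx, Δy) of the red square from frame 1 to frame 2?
(-0.2, 0.9)

The red square was at (3.0, 1.4) in frame 1 and (2.8, 2.3) in frame 2.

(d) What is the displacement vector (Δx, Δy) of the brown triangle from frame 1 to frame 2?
(-0.8, 0.7)

The brown triangle was at (5.6, 6.6) in frame 1 and (4.8, 7.3) in frame 2.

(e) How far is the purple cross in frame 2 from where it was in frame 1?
0.7

The purple cross moved from (8.4, 2.7) to (7.8, 2.3), a distance of √(0.6² + 0.4²) ≈ 0.7.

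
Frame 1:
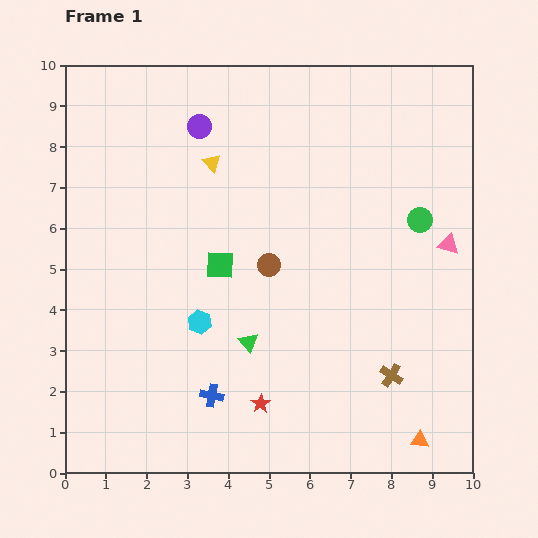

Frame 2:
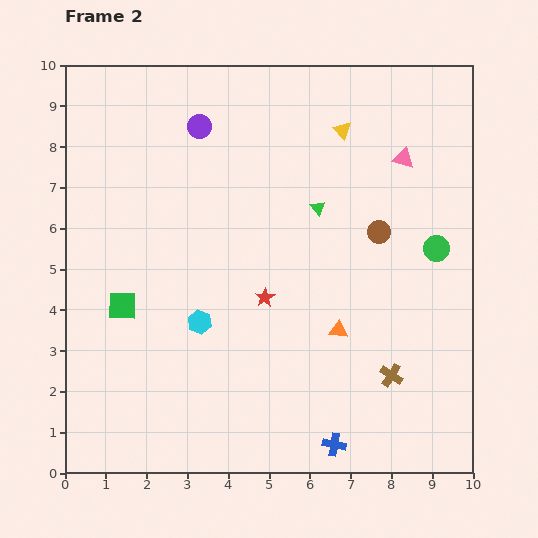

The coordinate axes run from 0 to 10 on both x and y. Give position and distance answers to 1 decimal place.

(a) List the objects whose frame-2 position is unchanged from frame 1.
the brown cross, the purple circle, the cyan hexagon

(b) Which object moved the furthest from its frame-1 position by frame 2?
the green triangle

(moved 3.7; next 3.4)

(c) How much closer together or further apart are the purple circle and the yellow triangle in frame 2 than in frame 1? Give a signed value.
+2.6

Distance in frame 1: 0.9. Distance in frame 2: 3.5.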